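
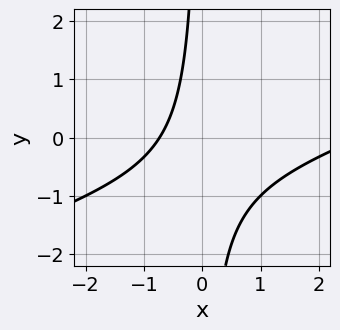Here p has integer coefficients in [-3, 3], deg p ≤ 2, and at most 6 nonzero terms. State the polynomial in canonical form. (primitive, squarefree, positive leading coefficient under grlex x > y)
1. The degree is 2 — no degree-1 curve has this shape.
2. Checking where it meets the axes: no y-intercept at any integer in the box.
3. Together with the visible shape, these determine p as stated.

x^2 - 3*x*y - 2*x - 2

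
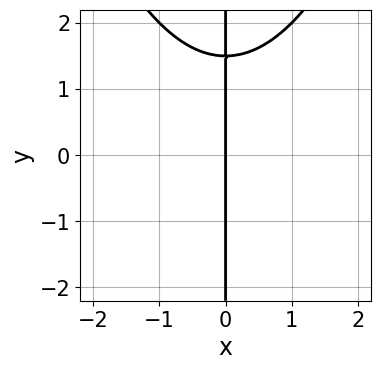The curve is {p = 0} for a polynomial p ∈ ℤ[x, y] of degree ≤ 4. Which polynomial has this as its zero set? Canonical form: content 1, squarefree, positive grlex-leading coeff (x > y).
x^3 - 2*x*y + 3*x

1. deg p = 3. No degree-2 curve has this shape.
2. From the visible intercepts: every point of the y-axis in the box is on the curve; it meets the x-axis at x = 0 (among the integer gridlines).
3. Solving for integer coefficients yields p as stated.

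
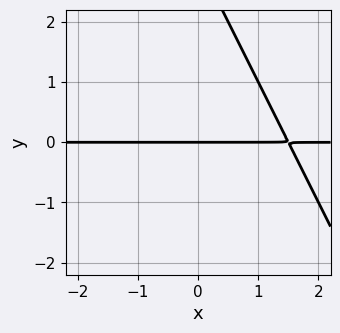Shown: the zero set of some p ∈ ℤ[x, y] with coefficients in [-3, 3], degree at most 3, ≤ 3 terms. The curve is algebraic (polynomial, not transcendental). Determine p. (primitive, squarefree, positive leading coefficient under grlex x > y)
First, degree: a generic line meets the curve in up to 2 points, so deg p = 2.
Then, observable constraints: the visible x-axis segment lies entirely on the curve; it crosses the y-axis at the gridline y = 0.
Finally, fitting integer coefficients to these (and the overall shape) gives p.

2*x*y + y^2 - 3*y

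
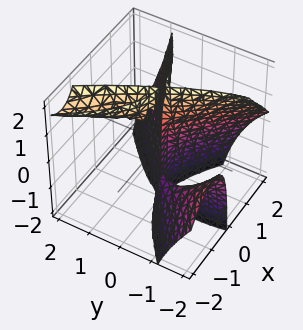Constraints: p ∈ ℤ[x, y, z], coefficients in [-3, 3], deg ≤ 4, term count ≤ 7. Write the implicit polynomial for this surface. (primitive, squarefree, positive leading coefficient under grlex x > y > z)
There are 3 components. They look like related sheets of one shape, so recover p as a whole.
The degree is 3 — no degree-2 surface has this shape.
From the visible intercepts: one x-axis crossing is at x = 0; it crosses the y-axis at the gridline y = 0.
Fitting integer coefficients to these (and the overall shape) gives p. Check: (0, 0, -2) on the z-axis lies on the surface, and p(0, 0, -2) = 0. ✓

2*x^3 - 2*x*y^2 - 3*x*y*z - y^3 - 3*y^2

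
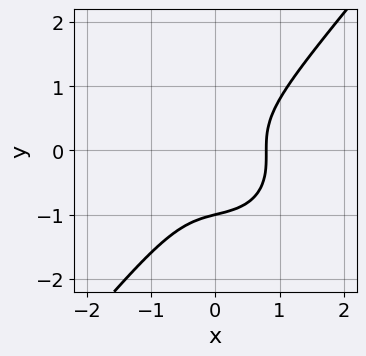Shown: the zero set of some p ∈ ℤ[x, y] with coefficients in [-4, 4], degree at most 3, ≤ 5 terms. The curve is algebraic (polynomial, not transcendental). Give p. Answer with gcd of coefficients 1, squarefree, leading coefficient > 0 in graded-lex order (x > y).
2*x^3 + x*y^2 - 2*y^3 - y^2 - 1

First, deg p = 3.
Then, observable constraints: it meets the y-axis at y = -1 (among the integer gridlines).
Finally, these observations pin down the coefficients.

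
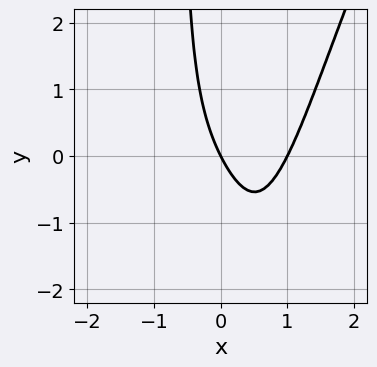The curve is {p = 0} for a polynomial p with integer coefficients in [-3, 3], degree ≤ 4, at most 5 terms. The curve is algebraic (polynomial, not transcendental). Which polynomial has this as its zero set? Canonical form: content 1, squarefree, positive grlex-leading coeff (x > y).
1. The degree is 4 — no degree-3 curve has this shape.
2. Reading off the gridlines: one y-axis crossing is at y = 0; the x-axis gridline crossings are at x ∈ {0, 1}.
3. Matching integer coefficients to the picture gives p.

2*x^4 - x^3*y - x*y - 2*x - y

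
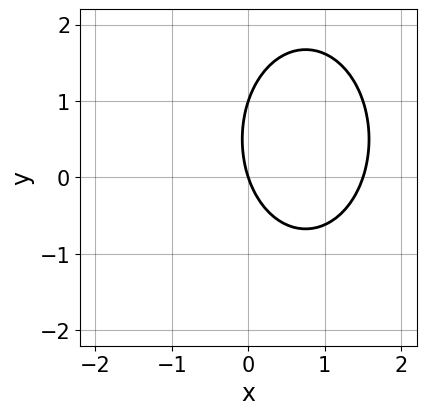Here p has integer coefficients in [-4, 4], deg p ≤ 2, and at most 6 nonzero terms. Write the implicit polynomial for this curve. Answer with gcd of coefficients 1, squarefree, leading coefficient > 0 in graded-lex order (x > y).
First, degree: no degree-1 curve has this shape, so deg p = 2.
Next, checking where it meets the axes: among the integer gridlines, it crosses the y-axis at y ∈ {0, 1}; it crosses the x-axis at the gridline x = 0.
Finally, assembling these constraints gives the stated polynomial.

2*x^2 + y^2 - 3*x - y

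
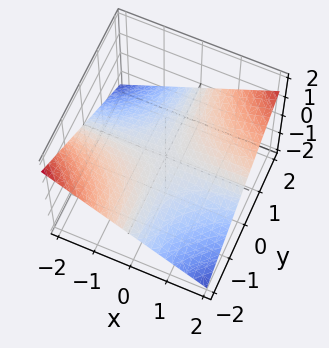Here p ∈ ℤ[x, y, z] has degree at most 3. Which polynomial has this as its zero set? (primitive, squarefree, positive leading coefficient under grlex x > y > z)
x*y - 3*z

1. deg p = 2. A hyperbolic paraboloid; a quadric.
2. Against the integer gridlines: the visible x-axis segment lies entirely on the surface; every point of the y-axis in the box is on the surface.
3. Putting this together gives p.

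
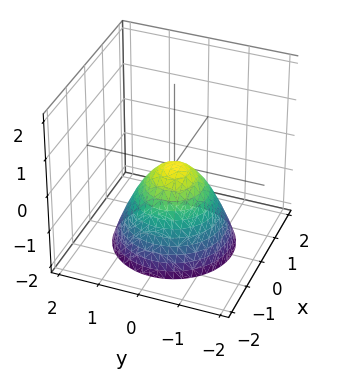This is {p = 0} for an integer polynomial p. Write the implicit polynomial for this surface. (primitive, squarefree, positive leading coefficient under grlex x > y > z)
x^2 + y^2 + z

First, deg p = 2.
Next, symmetries: the z-axis is an axis of rotation, so x and y enter only as x² + y².
Next, against the integer gridlines: one z-axis crossing is at z = 0; it meets the y-axis at y = 0 (among the integer gridlines).
Finally, matching integer coefficients to the picture gives p.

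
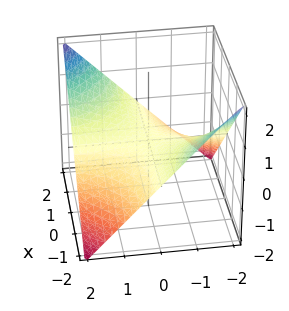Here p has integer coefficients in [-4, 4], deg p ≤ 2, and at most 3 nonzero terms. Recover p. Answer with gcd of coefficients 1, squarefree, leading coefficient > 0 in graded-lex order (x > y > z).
x*y - 2*z

deg p = 2. The shape is more complex than any degree-1 surface.
From the axis intercepts and sections: every point of the x-axis in the box is on the surface; every point of the y-axis in the box is on the surface; it meets the z-axis at z = 0 (among the integer gridlines).
Assembling these constraints gives the stated polynomial.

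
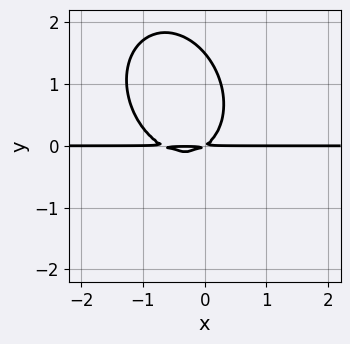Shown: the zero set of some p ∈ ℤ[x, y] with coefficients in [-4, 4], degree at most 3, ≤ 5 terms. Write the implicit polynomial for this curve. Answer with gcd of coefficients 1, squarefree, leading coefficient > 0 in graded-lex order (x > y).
(a) deg p = 3. No degree-2 curve has this shape.
(b) Observable constraints: the visible x-axis segment lies entirely on the curve.
(c) These observations pin down the coefficients.

3*x^2*y + x*y^2 + 2*y^3 + 2*x*y - 3*y^2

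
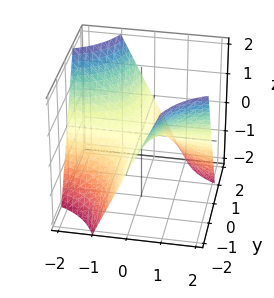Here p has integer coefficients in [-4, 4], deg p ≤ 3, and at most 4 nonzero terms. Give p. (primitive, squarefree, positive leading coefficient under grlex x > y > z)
x*y + z

1. The degree is 2 — a saddle surface; a quadric.
2. Observable constraints: every point of the y-axis in the box is on the surface; the visible x-axis segment lies entirely on the surface; one z-axis crossing is at z = 0.
3. Fitting integer coefficients to these (and the overall shape) gives p.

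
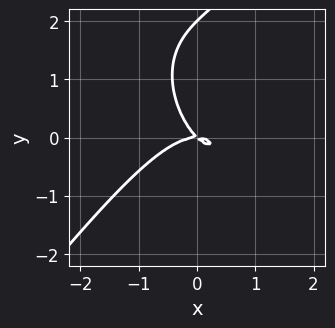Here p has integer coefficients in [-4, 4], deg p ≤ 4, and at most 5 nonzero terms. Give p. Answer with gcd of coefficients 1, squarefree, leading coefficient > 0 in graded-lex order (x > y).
2*x^3 - y^3 + 2*x*y + 2*y^2

The degree is 3 — the shape is more complex than any degree-2 curve.
Observable constraints: among the integer gridlines, it crosses the y-axis at y ∈ {0, 2}; it meets the x-axis at x = 0 (among the integer gridlines).
Solving for integer coefficients yields p as stated.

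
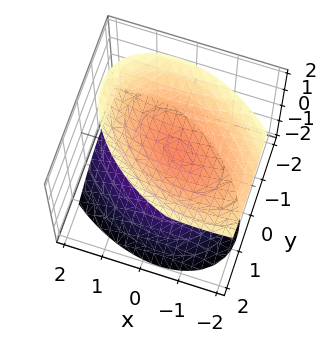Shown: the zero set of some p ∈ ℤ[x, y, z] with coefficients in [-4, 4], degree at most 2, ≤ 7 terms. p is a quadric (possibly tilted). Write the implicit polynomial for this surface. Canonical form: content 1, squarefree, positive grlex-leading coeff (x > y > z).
First, there are 2 components.
Next, degree: the shape is more complex than any degree-1 surface, so deg p = 2.
Then, against the integer gridlines: no x-intercept at any integer in the box; no y-intercept at any integer in the box; among the integer gridlines, it crosses the z-axis at z ∈ {-1, 1}.
Finally, these observations pin down the coefficients.

2*x^2 + 2*x*y + x*z + 3*y^2 - 3*z^2 + 3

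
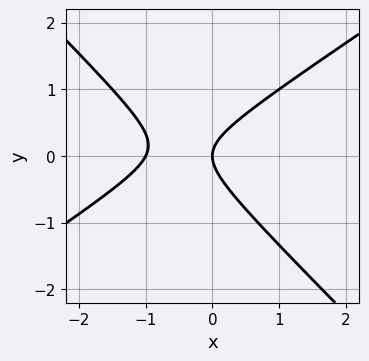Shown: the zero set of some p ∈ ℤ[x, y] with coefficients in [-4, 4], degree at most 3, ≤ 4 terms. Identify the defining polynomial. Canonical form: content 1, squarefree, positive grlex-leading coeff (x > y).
First, the degree is 2 — a generic line meets the curve in up to 2 points.
Then, reading off the gridlines: it meets the y-axis at y = 0 (among the integer gridlines); among the integer gridlines, it crosses the x-axis at x ∈ {-1, 0}.
Finally, assembling these constraints gives the stated polynomial.

2*x^2 - x*y - 3*y^2 + 2*x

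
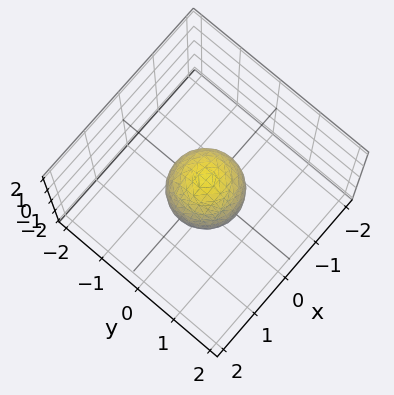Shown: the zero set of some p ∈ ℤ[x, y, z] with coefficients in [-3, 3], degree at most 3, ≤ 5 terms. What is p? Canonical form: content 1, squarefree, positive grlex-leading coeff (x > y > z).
3*x^2 + 3*y^2 + 2*z^2 - 2

Degree: bounded and convex; a quadric, so deg p = 2.
Symmetries: the z ↦ −z reflection is a symmetry, so z appears only in even powers; every cross-section ⟂ z is a circle, so x, y appear only via x² + y².
Observable constraints: among the integer gridlines, it crosses the z-axis at z ∈ {-1, 1}; a circular section at z = 0 has radius between 0 and 1.
The integer polynomial consistent with all of this is the stated p.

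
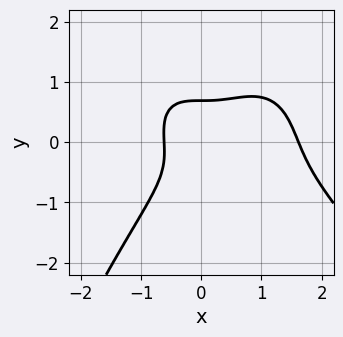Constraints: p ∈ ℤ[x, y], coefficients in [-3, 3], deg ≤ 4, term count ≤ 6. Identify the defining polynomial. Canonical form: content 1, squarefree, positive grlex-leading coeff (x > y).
Degree: no degree-3 curve has this shape, so deg p = 4.
Solving for integer coefficients yields p as stated.

2*x^4 + x^3*y - 3*x^3 + 3*y^3 - 1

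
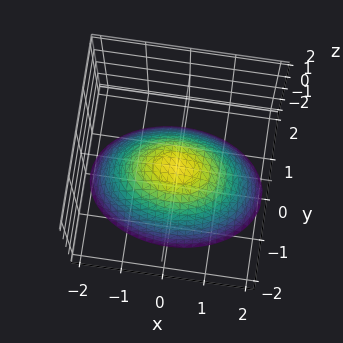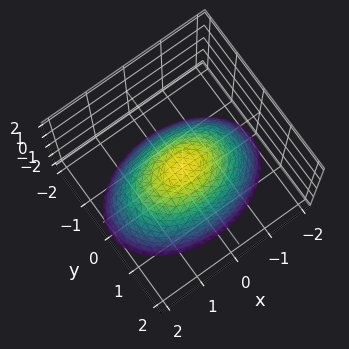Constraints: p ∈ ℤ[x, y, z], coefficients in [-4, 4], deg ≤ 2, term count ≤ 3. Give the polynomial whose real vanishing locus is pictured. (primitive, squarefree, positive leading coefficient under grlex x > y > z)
x^2 + 2*y^2 + 2*z

1. Degree: a single bowl opening along one axis; a quadric, so deg p = 2.
2. Symmetries: the x ↦ −x reflection is a symmetry, so x appears only in even powers; mirror symmetry y ↦ −y ⇒ only even powers of y.
3. Against the integer gridlines: one z-axis crossing is at z = 0; it meets the x-axis at x = 0 (among the integer gridlines); it meets the y-axis at y = 0 (among the integer gridlines).
4. Solving for integer coefficients yields p as stated.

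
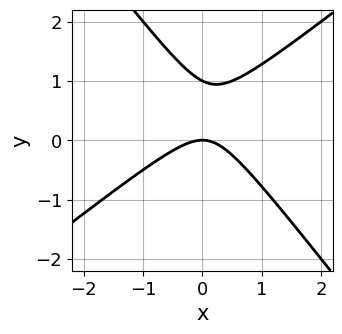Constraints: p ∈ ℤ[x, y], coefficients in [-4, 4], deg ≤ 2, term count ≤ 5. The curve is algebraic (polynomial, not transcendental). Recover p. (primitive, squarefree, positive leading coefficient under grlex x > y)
2*x^2 - x*y - 2*y^2 + 2*y

First, the degree is 2 — a generic line meets the curve in up to 2 points.
Then, observable constraints: it meets the x-axis at x = 0 (among the integer gridlines); among the integer gridlines, it crosses the y-axis at y ∈ {0, 1}.
Finally, matching integer coefficients to the picture gives p.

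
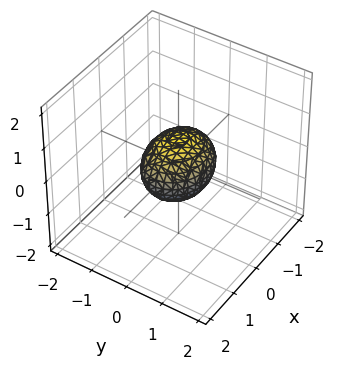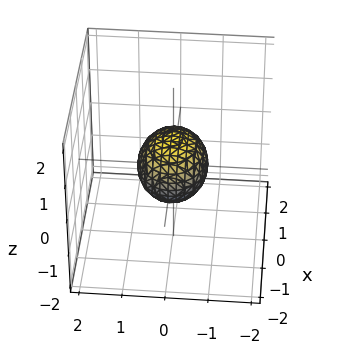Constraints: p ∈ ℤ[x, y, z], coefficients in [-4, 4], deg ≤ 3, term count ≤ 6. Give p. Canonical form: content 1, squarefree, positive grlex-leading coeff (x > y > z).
2*x^2 + 3*y^2 + 3*z^2 - 2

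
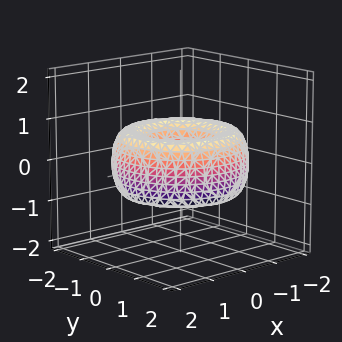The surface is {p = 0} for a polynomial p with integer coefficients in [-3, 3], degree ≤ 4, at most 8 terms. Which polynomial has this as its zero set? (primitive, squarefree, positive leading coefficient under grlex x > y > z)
deg p = 4.
Symmetries: every cross-section ⟂ z is a circle, so x, y appear only via x² + y².
Checking where it meets the axes: no z-intercept at any integer in the box; a circular section at z = 0 has radius between 0 and 1.
Fitting integer coefficients to these (and the overall shape) gives p.

x^4 + 2*x^2*y^2 + y^4 - 3*x^2 - 3*y^2 + 2*z^2 + 1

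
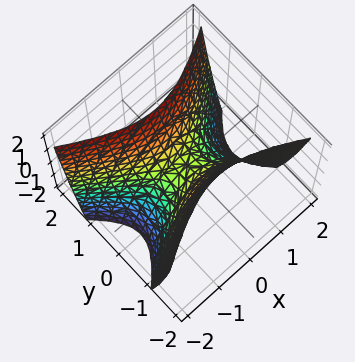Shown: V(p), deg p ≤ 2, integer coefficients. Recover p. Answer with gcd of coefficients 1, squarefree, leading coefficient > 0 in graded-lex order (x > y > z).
x^2 - 2*y^2 + z

1. Degree: a saddle surface; a quadric, so deg p = 2.
2. Symmetries: mirror symmetry y ↦ −y ⇒ only even powers of y; the x ↦ −x reflection is a symmetry, so x appears only in even powers.
3. Observable constraints: it crosses the z-axis at the gridline z = 0; it crosses the x-axis at the gridline x = 0.
4. Putting this together gives p.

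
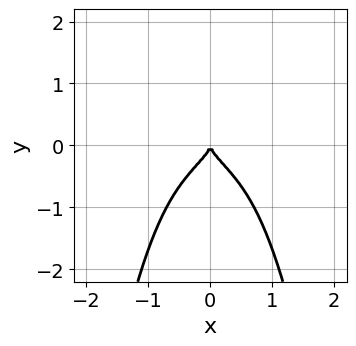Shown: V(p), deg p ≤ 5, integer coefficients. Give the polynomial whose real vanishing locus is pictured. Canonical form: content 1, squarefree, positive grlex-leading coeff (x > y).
3*x^2*y^2 + 2*y^3 + x^2

(a) The degree is 4 — the shape is more complex than any degree-3 curve.
(b) Symmetries: it's symmetric under x → −x, forcing even powers of x.
(c) From the visible intercepts: it crosses the y-axis at the gridline y = 0; it meets the x-axis at x = 0 (among the integer gridlines).
(d) The integer polynomial consistent with all of this is the stated p.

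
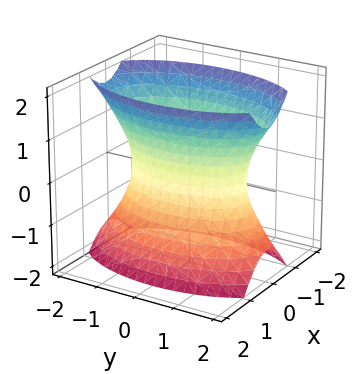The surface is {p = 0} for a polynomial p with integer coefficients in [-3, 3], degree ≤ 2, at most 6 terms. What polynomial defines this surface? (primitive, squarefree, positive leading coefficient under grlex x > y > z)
3*x^2 + y^2 - z^2 - 2

(a) The degree is 2 — an hourglass — one-sheet hyperboloid; a quadric.
(b) Symmetries: it's symmetric under x → −x, forcing even powers of x; the y ↦ −y reflection is a symmetry, so y appears only in even powers; the z ↦ −z reflection is a symmetry, so z appears only in even powers.
(c) Against the integer gridlines: it misses every integer gridline on the z-axis.
(d) These observations pin down the coefficients.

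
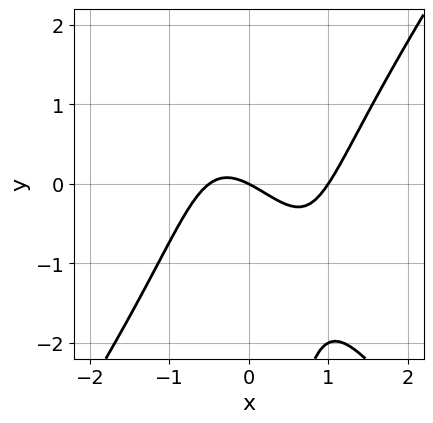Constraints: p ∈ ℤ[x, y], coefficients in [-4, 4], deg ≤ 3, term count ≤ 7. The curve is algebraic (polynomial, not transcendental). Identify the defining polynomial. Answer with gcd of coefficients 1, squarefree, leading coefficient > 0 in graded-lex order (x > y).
2*x^3 - x*y^2 - x^2 - x - 2*y

(a) The degree is 3 — no degree-2 curve has this shape.
(b) Checking where it meets the axes: among the integer gridlines, it crosses the x-axis at x ∈ {0, 1}; one y-axis crossing is at y = 0.
(c) Together with the visible shape, these determine p as stated.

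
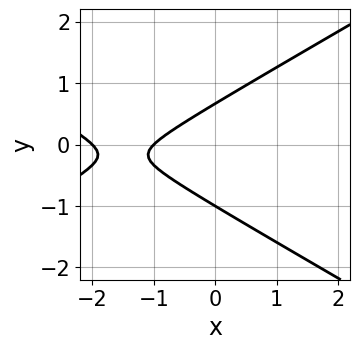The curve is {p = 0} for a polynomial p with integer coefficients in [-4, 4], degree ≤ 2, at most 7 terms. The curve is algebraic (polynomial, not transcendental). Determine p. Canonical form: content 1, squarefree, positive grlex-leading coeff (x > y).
x^2 - 3*y^2 + 3*x - y + 2

1. deg p = 2. No degree-1 curve has this shape.
2. From the visible intercepts: the x-axis gridline crossings are at x ∈ {-2, -1}; it meets the y-axis at y = -1 (among the integer gridlines).
3. These observations pin down the coefficients.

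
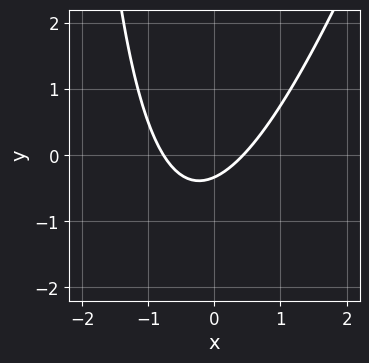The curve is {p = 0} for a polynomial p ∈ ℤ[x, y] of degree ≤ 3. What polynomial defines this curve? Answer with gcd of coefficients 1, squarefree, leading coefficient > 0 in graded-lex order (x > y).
3*x^2 - x*y + x - 3*y - 1

1. The degree is 2 — no degree-1 curve has this shape.
2. Putting this together gives p.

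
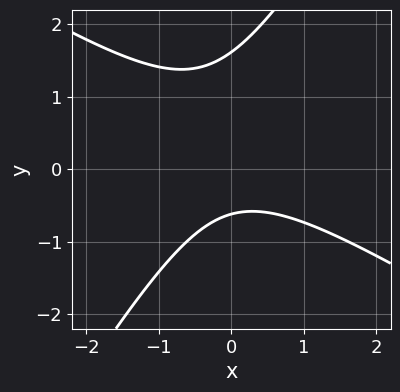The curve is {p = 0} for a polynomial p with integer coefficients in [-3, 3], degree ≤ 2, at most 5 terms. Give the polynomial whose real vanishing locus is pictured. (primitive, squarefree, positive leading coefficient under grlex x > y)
deg p = 2. A generic line meets the curve in up to 2 points.
Checking where it meets the axes: the curve avoids every integer x-axis point in the box.
These observations pin down the coefficients.

x^2 + x*y - y^2 + y + 1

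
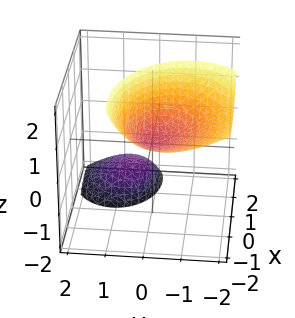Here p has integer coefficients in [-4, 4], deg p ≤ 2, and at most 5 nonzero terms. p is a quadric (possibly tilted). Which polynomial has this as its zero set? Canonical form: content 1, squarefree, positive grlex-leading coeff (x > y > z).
2*x^2 + 3*x*z + 3*y^2 + 3*y*z - 2*z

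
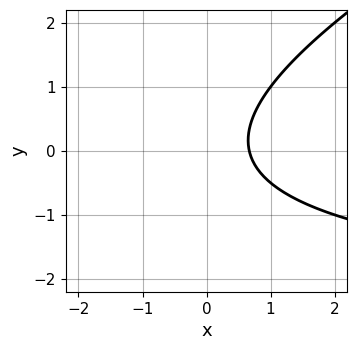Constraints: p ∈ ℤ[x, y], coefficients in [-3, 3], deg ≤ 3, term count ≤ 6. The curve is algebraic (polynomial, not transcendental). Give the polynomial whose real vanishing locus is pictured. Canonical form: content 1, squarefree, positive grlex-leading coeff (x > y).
x*y - 2*y^2 + 3*x - 2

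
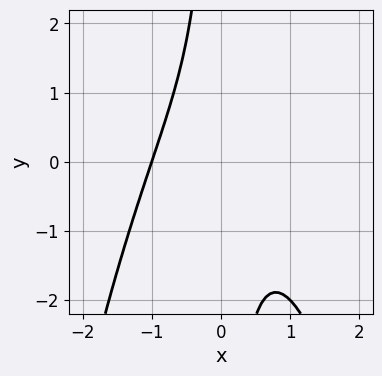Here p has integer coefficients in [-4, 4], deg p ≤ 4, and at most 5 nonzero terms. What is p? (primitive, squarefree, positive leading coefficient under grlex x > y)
x^3 + x*y + 1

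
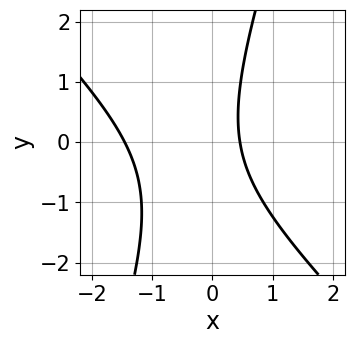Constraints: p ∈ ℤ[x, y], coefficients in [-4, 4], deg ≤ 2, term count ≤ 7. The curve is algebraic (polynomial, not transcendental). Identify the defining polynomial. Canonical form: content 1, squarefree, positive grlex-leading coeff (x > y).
First, the degree is 2 — the shape is more complex than any degree-1 curve.
Next, against the integer gridlines: it misses every integer gridline on the y-axis.
Finally, putting this together gives p.

3*x^2 + 2*x*y - y^2 + 3*x - 2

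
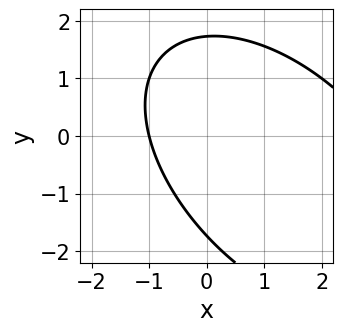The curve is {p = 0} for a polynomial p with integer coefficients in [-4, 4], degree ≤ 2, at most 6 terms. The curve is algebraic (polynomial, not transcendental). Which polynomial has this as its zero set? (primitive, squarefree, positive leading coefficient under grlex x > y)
(a) Degree: the shape is more complex than any degree-1 curve, so deg p = 2.
(b) Checking where it meets the axes: it meets the x-axis at x = -1 (among the integer gridlines).
(c) Putting this together gives p.

x^2 + x*y + y^2 - 2*x - 3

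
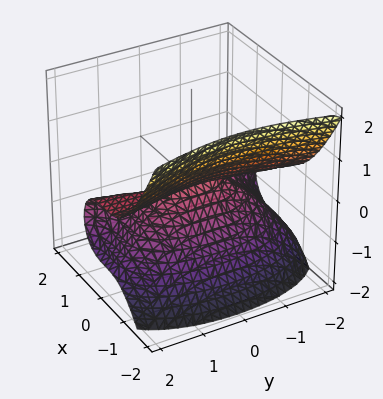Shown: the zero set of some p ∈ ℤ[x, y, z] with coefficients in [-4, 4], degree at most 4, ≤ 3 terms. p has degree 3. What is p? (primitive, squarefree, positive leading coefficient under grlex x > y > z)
(a) deg p = 3. The shape is more complex than any degree-2 surface.
(b) Observable constraints: every point of the y-axis in the box is on the surface; it meets the z-axis at z = 0 (among the integer gridlines); it crosses the x-axis at the gridline x = 0.
(c) Assembling these constraints gives the stated polynomial.

2*x^3 + y^2*z + 3*z^2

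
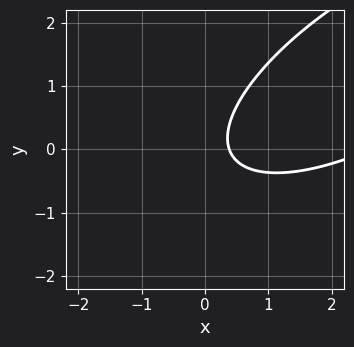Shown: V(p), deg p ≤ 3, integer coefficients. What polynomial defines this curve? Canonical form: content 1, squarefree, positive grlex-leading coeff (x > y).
x^2 - 2*x*y + 2*y^2 - 3*x + 1

1. Degree: the shape is more complex than any degree-1 curve, so deg p = 2.
2. Observable constraints: the curve avoids every integer y-axis point in the box.
3. Assembling these constraints gives the stated polynomial.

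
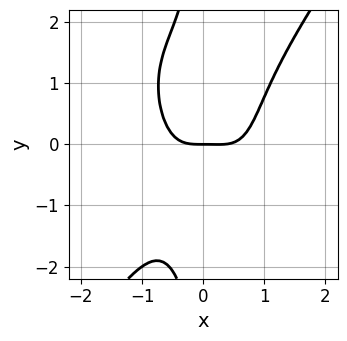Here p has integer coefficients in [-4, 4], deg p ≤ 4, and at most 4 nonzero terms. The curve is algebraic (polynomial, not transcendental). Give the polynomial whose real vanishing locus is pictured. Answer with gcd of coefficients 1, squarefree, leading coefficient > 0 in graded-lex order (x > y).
3*x^4 - x*y^3 - x^3 - 2*y

Degree: no degree-3 curve has this shape, so deg p = 4.
Reading off the gridlines: one y-axis crossing is at y = 0; it meets the x-axis at x = 0 (among the integer gridlines).
The integer polynomial consistent with all of this is the stated p.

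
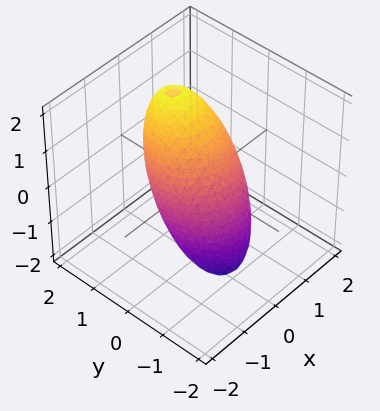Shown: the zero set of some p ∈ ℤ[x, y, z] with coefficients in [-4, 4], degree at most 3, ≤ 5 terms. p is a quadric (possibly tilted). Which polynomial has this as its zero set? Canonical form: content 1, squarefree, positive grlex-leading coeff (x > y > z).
1. Degree: no degree-1 surface has this shape, so deg p = 2.
2. Against the integer gridlines: the y-axis gridline crossings are at y ∈ {-1, 1}; the x-axis gridline crossings are at x ∈ {-1, 1}.
3. Putting this together gives p.

3*x^2 + 3*y^2 - 2*y*z + z^2 - 3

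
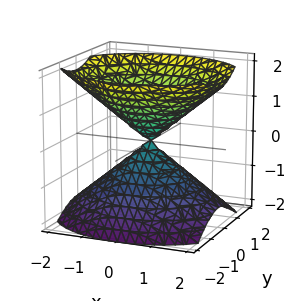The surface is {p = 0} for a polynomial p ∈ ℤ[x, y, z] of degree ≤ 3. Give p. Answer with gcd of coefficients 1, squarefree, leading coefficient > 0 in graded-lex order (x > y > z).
2*x^2 + 3*y^2 - 3*z^2

The picture has 2 separate pieces.
Degree: a double cone through the origin; a quadric, so deg p = 2.
Symmetries: mirror symmetry x ↦ −x ⇒ only even powers of x; the z ↦ −z reflection is a symmetry, so z appears only in even powers; it's symmetric under y → −y, forcing even powers of y.
Checking where it meets the axes: it meets the y-axis at y = 0 (among the integer gridlines); it crosses the z-axis at the gridline z = 0; one x-axis crossing is at x = 0.
Together with the visible shape, these determine p as stated.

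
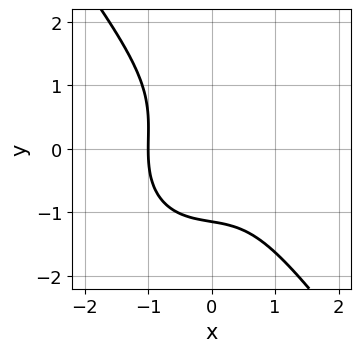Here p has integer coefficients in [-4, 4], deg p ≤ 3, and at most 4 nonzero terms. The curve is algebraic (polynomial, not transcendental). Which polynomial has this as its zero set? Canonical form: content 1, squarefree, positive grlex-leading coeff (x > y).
3*x^3 + x*y^2 + 2*y^3 + 3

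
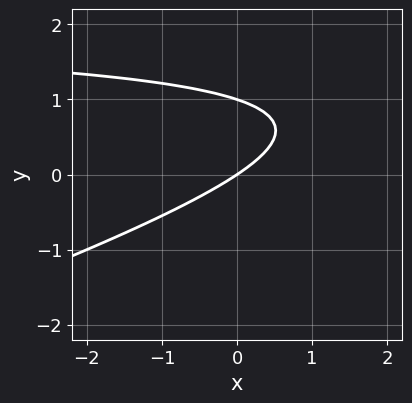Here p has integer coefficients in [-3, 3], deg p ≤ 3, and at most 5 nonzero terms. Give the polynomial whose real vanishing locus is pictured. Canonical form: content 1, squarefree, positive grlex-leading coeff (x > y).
x*y - 3*y^2 - 2*x + 3*y

First, the degree is 2 — no degree-1 curve has this shape.
Then, from the visible intercepts: the y-axis gridline crossings are at y ∈ {0, 1}; one x-axis crossing is at x = 0.
Finally, the integer polynomial consistent with all of this is the stated p.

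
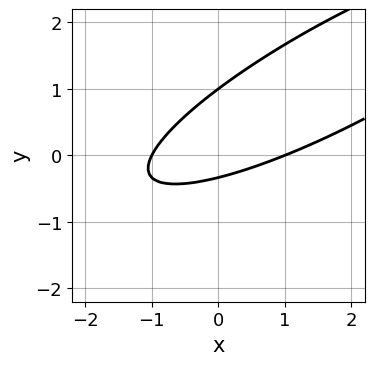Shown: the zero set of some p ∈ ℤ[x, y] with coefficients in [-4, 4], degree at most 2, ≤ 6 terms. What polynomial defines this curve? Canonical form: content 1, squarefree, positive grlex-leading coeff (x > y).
deg p = 2. No degree-1 curve has this shape.
From the axis intercepts and sections: it crosses the y-axis at the gridline y = 1; the x-axis gridline crossings are at x ∈ {-1, 1}.
Solving for integer coefficients yields p as stated.

x^2 - 3*x*y + 3*y^2 - 2*y - 1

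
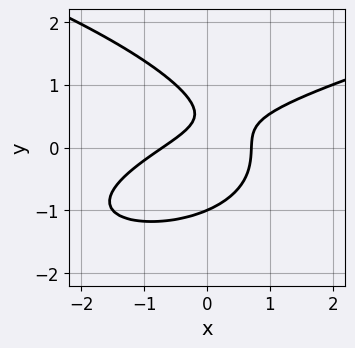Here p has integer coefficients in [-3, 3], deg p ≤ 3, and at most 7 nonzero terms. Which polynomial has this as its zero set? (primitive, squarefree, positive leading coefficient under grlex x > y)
First, the degree is 3 — a generic line meets the curve in up to 3 points.
Next, reading off the gridlines: it meets the y-axis at y = -1 (among the integer gridlines).
Finally, putting this together gives p.

3*y^3 - 2*x^2 + 3*x*y - 2*y + 1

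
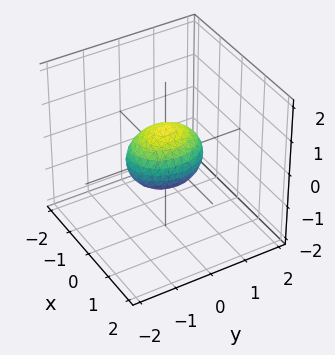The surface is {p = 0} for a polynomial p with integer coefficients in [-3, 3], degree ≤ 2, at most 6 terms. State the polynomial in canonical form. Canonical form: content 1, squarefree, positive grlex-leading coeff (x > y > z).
3*x^2 + 2*y^2 + 3*z^2 - 2

(a) deg p = 2. A closed, bounded, convex surface; a quadric.
(b) Symmetries: it's symmetric under x → −x, forcing even powers of x; it's symmetric under y → −y, forcing even powers of y; mirror symmetry z ↦ −z ⇒ only even powers of z.
(c) From the visible intercepts: among the integer gridlines, it crosses the y-axis at y ∈ {-1, 1}.
(d) Matching integer coefficients to the picture gives p.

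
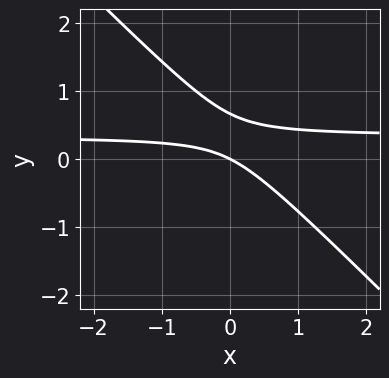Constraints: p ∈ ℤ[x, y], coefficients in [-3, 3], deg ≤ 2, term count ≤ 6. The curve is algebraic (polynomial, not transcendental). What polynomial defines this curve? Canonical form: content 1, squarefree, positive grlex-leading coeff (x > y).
1. deg p = 2. The shape is more complex than any degree-1 curve.
2. Against the integer gridlines: one y-axis crossing is at y = 0; one x-axis crossing is at x = 0.
3. Putting this together gives p.

3*x*y + 3*y^2 - x - 2*y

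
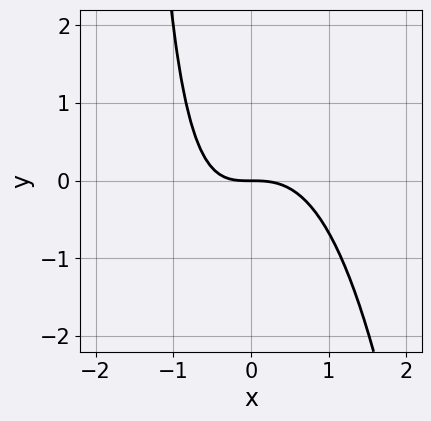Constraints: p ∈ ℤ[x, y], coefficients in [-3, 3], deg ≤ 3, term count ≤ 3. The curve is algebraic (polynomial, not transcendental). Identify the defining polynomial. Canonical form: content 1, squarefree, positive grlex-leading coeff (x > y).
2*x^3 + x*y + 2*y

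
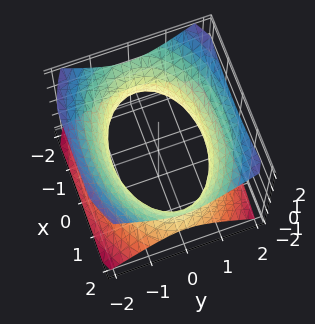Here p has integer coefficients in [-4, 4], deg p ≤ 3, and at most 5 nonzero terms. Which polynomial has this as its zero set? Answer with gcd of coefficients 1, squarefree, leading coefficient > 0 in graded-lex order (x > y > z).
Degree: an hourglass — one-sheet hyperboloid; a quadric, so deg p = 2.
Symmetries: the z ↦ −z reflection is a symmetry, so z appears only in even powers; the x ↦ −x reflection is a symmetry, so x appears only in even powers; it's symmetric under y → −y, forcing even powers of y.
Against the integer gridlines: the surface avoids every integer z-axis point in the box.
These observations pin down the coefficients.

x^2 + 2*y^2 - 2*z^2 - 3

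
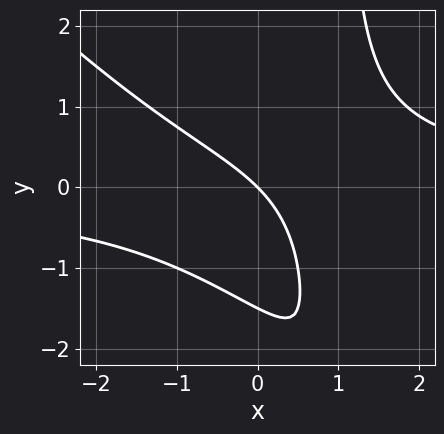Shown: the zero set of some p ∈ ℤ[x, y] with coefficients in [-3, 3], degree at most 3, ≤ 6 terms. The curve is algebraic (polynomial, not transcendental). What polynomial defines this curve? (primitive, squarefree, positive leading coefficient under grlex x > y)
(a) deg p = 3. A generic line meets the curve in up to 3 points.
(b) From the axis intercepts and sections: one y-axis crossing is at y = 0; one x-axis crossing is at x = 0.
(c) Putting this together gives p.

2*x^2*y + 2*x*y^2 - 2*y^2 - 3*x - 3*y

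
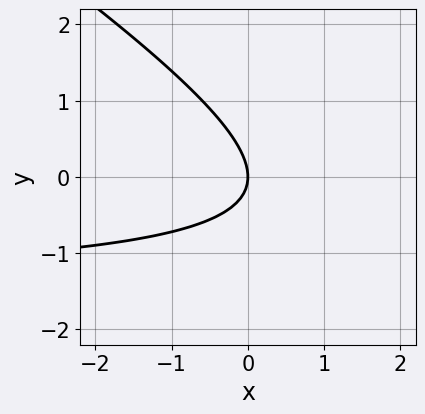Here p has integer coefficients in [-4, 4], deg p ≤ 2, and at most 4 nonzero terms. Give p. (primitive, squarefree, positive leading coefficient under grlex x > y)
2*x*y + 3*y^2 + 3*x

Degree: no degree-1 curve has this shape, so deg p = 2.
Observable constraints: it crosses the y-axis at the gridline y = 0; one x-axis crossing is at x = 0.
Assembling these constraints gives the stated polynomial.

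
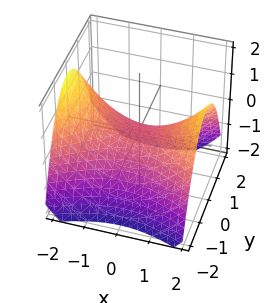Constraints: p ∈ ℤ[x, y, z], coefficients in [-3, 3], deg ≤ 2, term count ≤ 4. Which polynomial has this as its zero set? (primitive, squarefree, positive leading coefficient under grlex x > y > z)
x^2 - 2*y^2 - 3*z

deg p = 2.
Symmetries: it's symmetric under x → −x, forcing even powers of x; it's symmetric under y → −y, forcing even powers of y.
From the axis intercepts and sections: one x-axis crossing is at x = 0; it meets the y-axis at y = 0 (among the integer gridlines); it crosses the z-axis at the gridline z = 0.
Putting this together gives p.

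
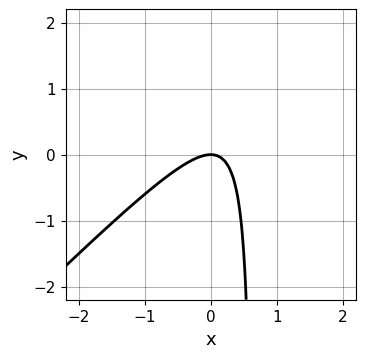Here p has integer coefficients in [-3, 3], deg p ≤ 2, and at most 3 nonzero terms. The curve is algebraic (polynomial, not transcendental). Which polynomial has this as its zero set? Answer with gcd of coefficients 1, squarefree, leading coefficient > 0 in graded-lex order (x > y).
3*x^2 - 3*x*y + 2*y

(a) deg p = 2. The shape is more complex than any degree-1 curve.
(b) Observable constraints: it crosses the x-axis at the gridline x = 0; it crosses the y-axis at the gridline y = 0.
(c) These observations pin down the coefficients.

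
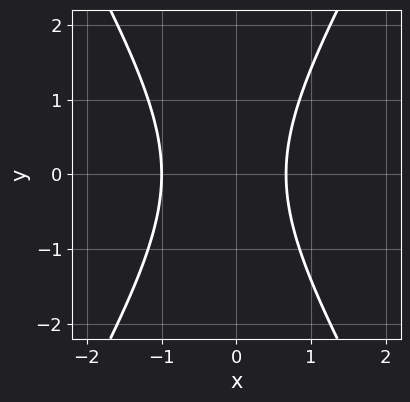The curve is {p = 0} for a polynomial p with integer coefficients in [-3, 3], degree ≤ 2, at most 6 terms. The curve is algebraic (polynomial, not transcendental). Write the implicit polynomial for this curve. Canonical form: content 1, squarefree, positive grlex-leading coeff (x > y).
(a) deg p = 2.
(b) Symmetries: mirror symmetry y ↦ −y ⇒ only even powers of y.
(c) Checking where it meets the axes: one x-axis crossing is at x = -1; it misses every integer gridline on the y-axis.
(d) These observations pin down the coefficients.

3*x^2 - y^2 + x - 2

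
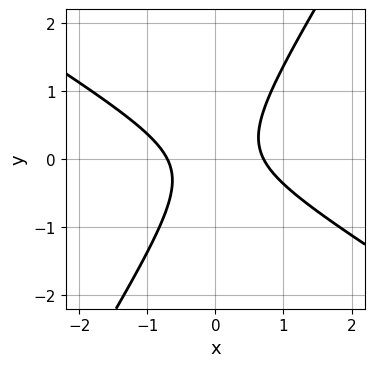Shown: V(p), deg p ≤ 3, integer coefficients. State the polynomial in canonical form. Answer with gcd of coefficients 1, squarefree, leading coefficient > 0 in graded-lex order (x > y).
1. Degree: a generic line meets the curve in up to 2 points, so deg p = 2.
2. Checking where it meets the axes: it misses every integer gridline on the y-axis.
3. Solving for integer coefficients yields p as stated.

2*x^2 + 2*x*y - 2*y^2 - 1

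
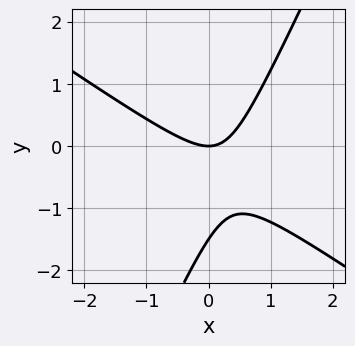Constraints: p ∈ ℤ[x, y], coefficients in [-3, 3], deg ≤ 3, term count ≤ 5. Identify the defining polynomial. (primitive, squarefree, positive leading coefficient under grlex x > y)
(a) Degree: a generic line meets the curve in up to 2 points, so deg p = 2.
(b) Checking where it meets the axes: it crosses the x-axis at the gridline x = 0; one y-axis crossing is at y = 0.
(c) These observations pin down the coefficients.

3*x^2 + 3*x*y - 2*y^2 - 3*y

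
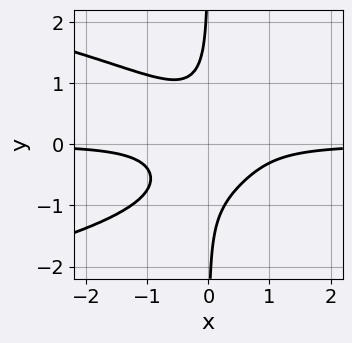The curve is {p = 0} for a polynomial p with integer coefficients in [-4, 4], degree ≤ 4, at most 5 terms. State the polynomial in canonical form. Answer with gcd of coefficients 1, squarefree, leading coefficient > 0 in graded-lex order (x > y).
3*x*y^3 + 3*x^2*y + 1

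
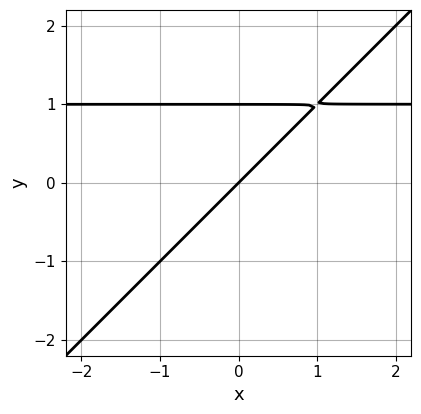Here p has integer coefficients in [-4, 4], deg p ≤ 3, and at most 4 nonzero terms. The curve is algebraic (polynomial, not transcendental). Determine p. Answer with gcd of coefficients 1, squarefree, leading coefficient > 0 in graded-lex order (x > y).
First, the degree is 2 — no degree-1 curve has this shape.
Next, from the visible intercepts: it crosses the x-axis at the gridline x = 0; among the integer gridlines, it crosses the y-axis at y ∈ {0, 1}.
Finally, fitting integer coefficients to these (and the overall shape) gives p.

x*y - y^2 - x + y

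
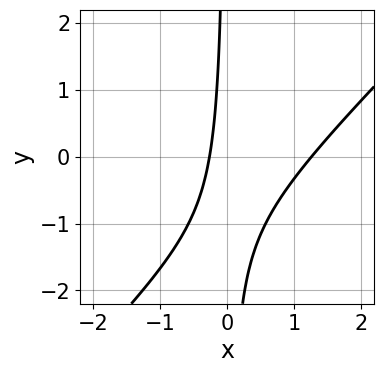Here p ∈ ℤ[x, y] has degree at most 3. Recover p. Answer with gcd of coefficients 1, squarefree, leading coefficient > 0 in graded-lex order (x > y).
3*x^2 - 3*x*y - 3*x - 1

First, deg p = 2.
Next, from the visible intercepts: the curve avoids every integer y-axis point in the box.
Finally, these observations pin down the coefficients.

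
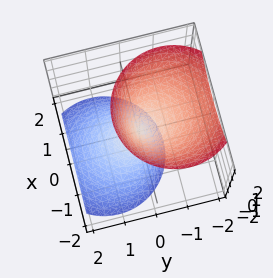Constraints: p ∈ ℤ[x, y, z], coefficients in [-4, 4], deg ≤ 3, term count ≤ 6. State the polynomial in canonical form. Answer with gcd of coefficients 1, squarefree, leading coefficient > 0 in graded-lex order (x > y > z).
2*x^2 + 2*y^2 + 2*y*z - z^2

First, the picture has 2 separate pieces. They look like related sheets of one shape, so recover p as a whole.
Next, degree: the shape is more complex than any degree-1 surface, so deg p = 2.
Then, reading off the gridlines: it meets the y-axis at y = 0 (among the integer gridlines); one z-axis crossing is at z = 0; it meets the x-axis at x = 0 (among the integer gridlines).
Finally, matching integer coefficients to the picture gives p.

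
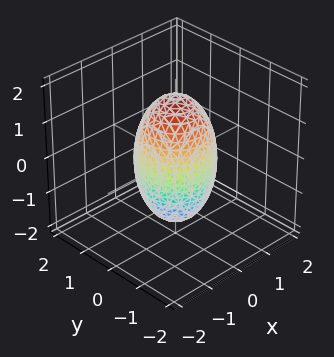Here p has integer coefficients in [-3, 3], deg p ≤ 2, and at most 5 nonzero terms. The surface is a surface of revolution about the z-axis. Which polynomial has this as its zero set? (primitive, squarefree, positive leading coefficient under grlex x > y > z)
1. The degree is 2 — a generic line meets the surface in up to 2 points.
2. Symmetries: the z-axis is an axis of rotation, so x and y enter only as x² + y².
3. From the visible intercepts: the y-axis gridline crossings are at y ∈ {-1, 1}; a circular section at z = -1 has radius between 0 and 1; among the integer gridlines, it crosses the x-axis at x ∈ {-1, 1}.
4. Assembling these constraints gives the stated polynomial.

3*x^2 + 3*y^2 + z^2 - 3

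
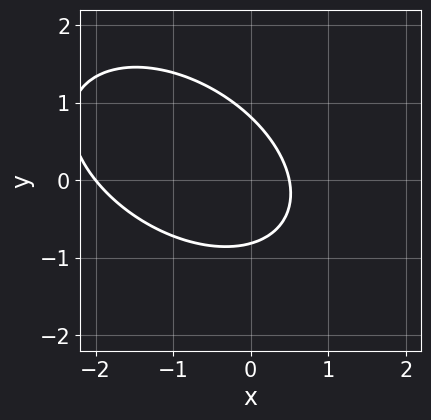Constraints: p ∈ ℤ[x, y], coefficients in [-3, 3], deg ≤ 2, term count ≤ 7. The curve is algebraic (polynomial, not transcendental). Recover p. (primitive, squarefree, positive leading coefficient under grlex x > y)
First, deg p = 2.
Then, from the axis intercepts and sections: it crosses the x-axis at the gridline x = -2.
Finally, matching integer coefficients to the picture gives p.

2*x^2 + 2*x*y + 3*y^2 + 3*x - 2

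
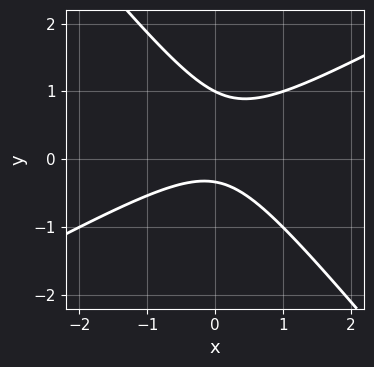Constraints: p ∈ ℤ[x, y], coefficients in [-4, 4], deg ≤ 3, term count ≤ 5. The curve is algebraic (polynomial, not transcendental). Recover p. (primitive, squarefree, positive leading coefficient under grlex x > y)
Degree: a generic line meets the curve in up to 2 points, so deg p = 2.
Checking where it meets the axes: one y-axis crossing is at y = 1; no x-intercept at any integer in the box.
Fitting integer coefficients to these (and the overall shape) gives p.

2*x^2 - 2*x*y - 3*y^2 + 2*y + 1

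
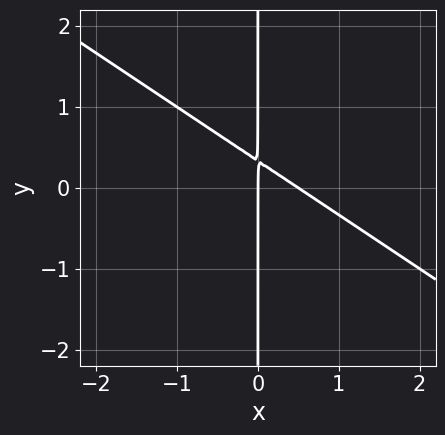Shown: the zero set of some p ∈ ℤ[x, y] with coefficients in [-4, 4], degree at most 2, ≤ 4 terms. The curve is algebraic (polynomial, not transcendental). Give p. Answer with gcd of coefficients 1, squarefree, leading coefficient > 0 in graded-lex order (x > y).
2*x^2 + 3*x*y - x

(a) deg p = 2. A generic line meets the curve in up to 2 points.
(b) From the visible intercepts: it crosses the x-axis at the gridline x = 0; every point of the y-axis in the box is on the curve.
(c) Fitting integer coefficients to these (and the overall shape) gives p.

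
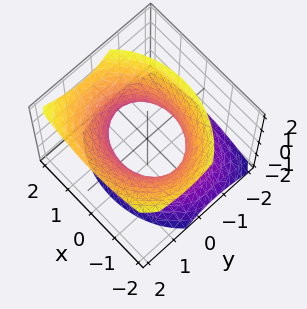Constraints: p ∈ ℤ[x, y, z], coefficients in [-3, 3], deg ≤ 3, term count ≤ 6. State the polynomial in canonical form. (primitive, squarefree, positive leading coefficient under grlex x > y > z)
(a) Degree: the shape is more complex than any degree-1 surface, so deg p = 2.
(b) Checking where it meets the axes: no z-intercept at any integer in the box; the y-axis gridline crossings are at y ∈ {-1, 1}.
(c) The integer polynomial consistent with all of this is the stated p.

2*x^2 + 3*y^2 - 2*y*z - 2*z^2 - 3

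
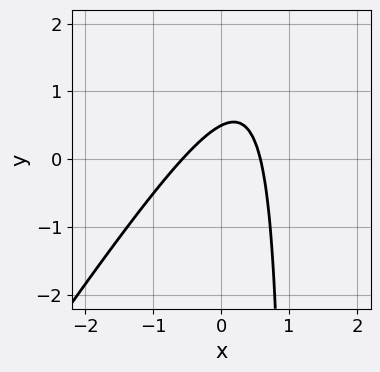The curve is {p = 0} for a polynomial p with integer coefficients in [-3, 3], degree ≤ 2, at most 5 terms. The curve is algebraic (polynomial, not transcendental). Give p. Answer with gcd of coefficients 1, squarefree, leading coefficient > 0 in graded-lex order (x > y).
3*x^2 - 2*x*y + 2*y - 1

1. The degree is 2 — a generic line meets the curve in up to 2 points.
2. Matching integer coefficients to the picture gives p.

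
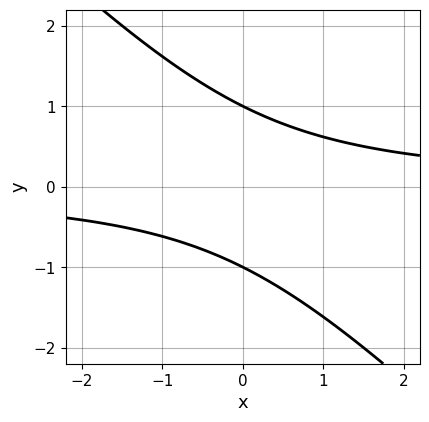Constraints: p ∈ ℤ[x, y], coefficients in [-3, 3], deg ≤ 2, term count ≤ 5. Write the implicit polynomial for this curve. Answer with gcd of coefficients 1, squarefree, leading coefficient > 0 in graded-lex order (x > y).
First, degree: a generic line meets the curve in up to 2 points, so deg p = 2.
Next, from the visible intercepts: it misses every integer gridline on the x-axis; the y-axis gridline crossings are at y ∈ {-1, 1}.
Finally, solving for integer coefficients yields p as stated.

x*y + y^2 - 1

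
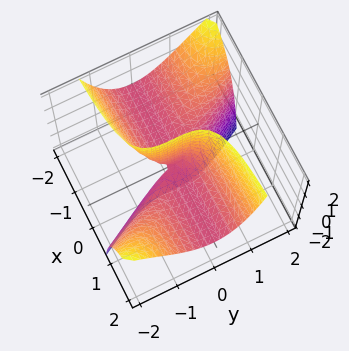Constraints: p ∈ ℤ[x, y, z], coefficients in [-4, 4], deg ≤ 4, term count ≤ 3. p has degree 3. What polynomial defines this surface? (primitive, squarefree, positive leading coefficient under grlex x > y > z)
1. deg p = 3. The shape is more complex than any degree-2 surface.
2. From the axis intercepts and sections: every point of the x-axis in the box is on the surface; the visible z-axis segment lies entirely on the surface.
3. Matching integer coefficients to the picture gives p.

2*x*y^2 + y^3 - 2*x*z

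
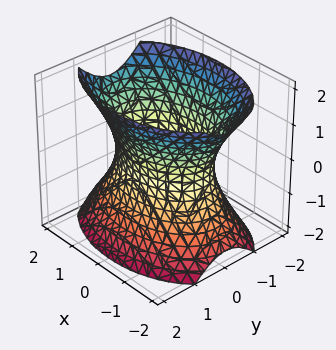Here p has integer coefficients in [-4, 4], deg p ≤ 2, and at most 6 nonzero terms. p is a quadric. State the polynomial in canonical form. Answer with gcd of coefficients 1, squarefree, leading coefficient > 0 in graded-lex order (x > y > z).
First, deg p = 2.
Then, symmetries: mirror symmetry x ↦ −x ⇒ only even powers of x; the y ↦ −y reflection is a symmetry, so y appears only in even powers; mirror symmetry z ↦ −z ⇒ only even powers of z.
Next, observable constraints: the y-axis gridline crossings are at y ∈ {-1, 1}; the surface avoids every integer z-axis point in the box.
Finally, together with the visible shape, these determine p as stated.

x^2 + 2*y^2 - z^2 - 2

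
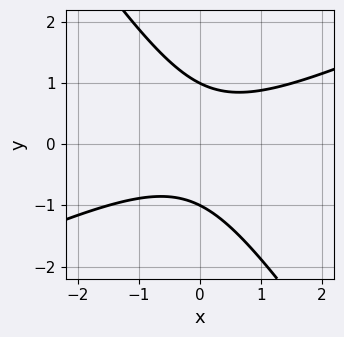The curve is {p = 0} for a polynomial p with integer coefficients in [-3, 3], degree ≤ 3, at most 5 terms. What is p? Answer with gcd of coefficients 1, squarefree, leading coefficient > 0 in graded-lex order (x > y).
First, degree: the shape is more complex than any degree-1 curve, so deg p = 2.
Then, from the axis intercepts and sections: the y-axis gridline crossings are at y ∈ {-1, 1}; the curve avoids every integer x-axis point in the box.
Finally, putting this together gives p.

2*x^2 - 3*x*y - 3*y^2 + 3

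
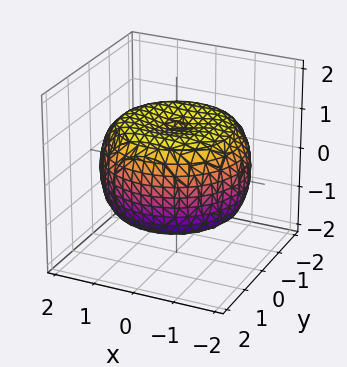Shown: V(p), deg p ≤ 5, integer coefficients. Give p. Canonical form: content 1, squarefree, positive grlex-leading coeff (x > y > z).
x^4 + 2*x^2*y^2 + y^4 - 2*x^2 - 2*y^2 + 3*z^2 - 3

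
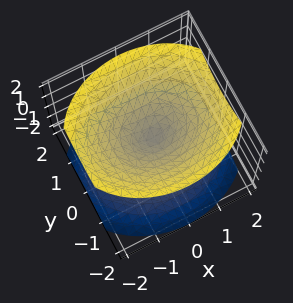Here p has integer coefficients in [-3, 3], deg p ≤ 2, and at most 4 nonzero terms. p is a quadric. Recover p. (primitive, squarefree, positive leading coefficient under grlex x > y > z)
(a) The picture has 2 separate pieces. Treating them together as one polynomial.
(b) deg p = 2. A double cone through the origin; a quadric.
(c) Symmetries: the z ↦ −z reflection is a symmetry, so z appears only in even powers; it's symmetric under y → −y, forcing even powers of y; mirror symmetry x ↦ −x ⇒ only even powers of x.
(d) Against the integer gridlines: it crosses the z-axis at the gridline z = 0; one y-axis crossing is at y = 0.
(e) Assembling these constraints gives the stated polynomial.

2*x^2 + 3*y^2 - 3*z^2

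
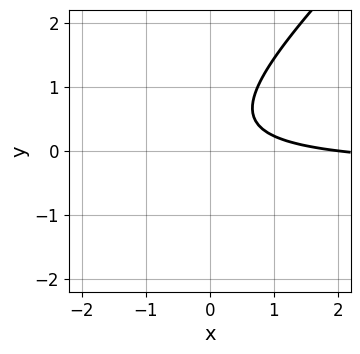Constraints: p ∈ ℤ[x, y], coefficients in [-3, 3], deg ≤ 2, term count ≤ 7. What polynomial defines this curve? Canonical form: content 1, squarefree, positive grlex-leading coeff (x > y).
3*x*y - 3*y^2 + x + 2*y - 2

1. deg p = 2. The shape is more complex than any degree-1 curve.
2. Reading off the gridlines: it misses every integer gridline on the y-axis; one x-axis crossing is at x = 2.
3. Fitting integer coefficients to these (and the overall shape) gives p.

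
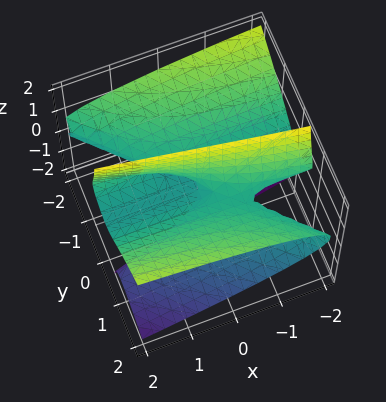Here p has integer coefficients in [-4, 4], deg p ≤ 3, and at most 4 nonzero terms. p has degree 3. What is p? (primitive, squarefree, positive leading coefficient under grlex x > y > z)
x*y^2 + y^3 - 3*y*z^2 - x*z

1. The degree is 3 — the shape is more complex than any degree-2 surface.
2. Against the integer gridlines: it crosses the y-axis at the gridline y = 0; the visible x-axis segment lies entirely on the surface; every point of the z-axis in the box is on the surface.
3. Assembling these constraints gives the stated polynomial.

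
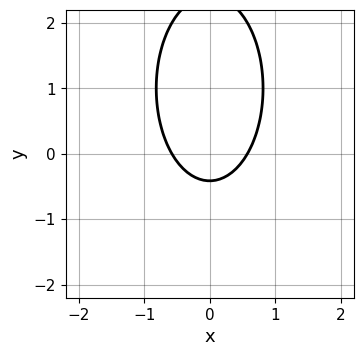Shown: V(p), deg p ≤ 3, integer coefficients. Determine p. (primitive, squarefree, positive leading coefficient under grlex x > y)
(a) The degree is 2 — a generic line meets the curve in up to 2 points.
(b) Symmetries: it's symmetric under x → −x, forcing even powers of x.
(c) Fitting integer coefficients to these (and the overall shape) gives p.

3*x^2 + y^2 - 2*y - 1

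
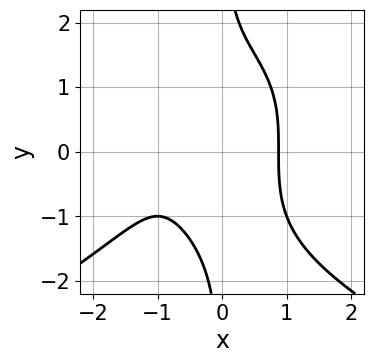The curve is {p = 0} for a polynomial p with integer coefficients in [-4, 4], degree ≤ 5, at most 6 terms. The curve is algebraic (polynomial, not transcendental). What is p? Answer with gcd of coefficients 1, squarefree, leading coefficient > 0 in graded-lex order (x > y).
x*y^3 + 2*x^3 + 2*x^2 - x - 2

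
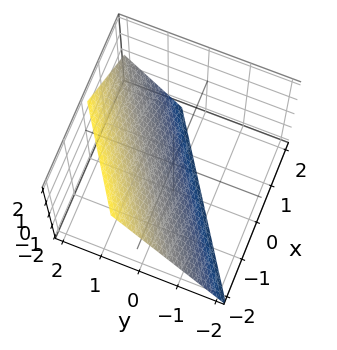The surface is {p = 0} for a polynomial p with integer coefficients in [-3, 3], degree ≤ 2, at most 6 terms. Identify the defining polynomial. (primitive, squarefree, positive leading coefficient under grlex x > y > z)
(a) Degree: every cross-section is a straight line — this is a plane, so deg p = 1.
(b) Reading off the gridlines: one x-axis crossing is at x = -1; it meets the z-axis at z = -1 (among the integer gridlines).
(c) Assembling these constraints gives the stated polynomial.

2*x - 3*y + 2*z + 2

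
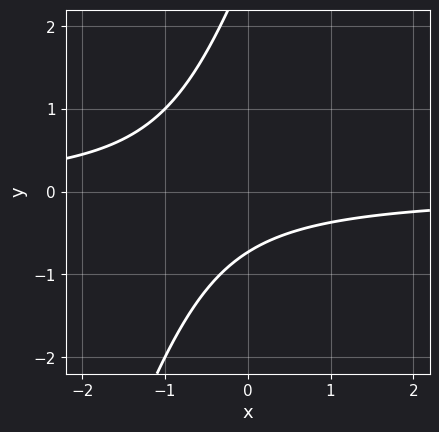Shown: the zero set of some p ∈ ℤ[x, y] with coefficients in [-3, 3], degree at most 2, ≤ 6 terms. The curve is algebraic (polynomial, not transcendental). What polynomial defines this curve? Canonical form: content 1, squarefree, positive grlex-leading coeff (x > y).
3*x*y - y^2 + 2*y + 2

1. Degree: a generic line meets the curve in up to 2 points, so deg p = 2.
2. Observable constraints: the curve avoids every integer x-axis point in the box.
3. These observations pin down the coefficients.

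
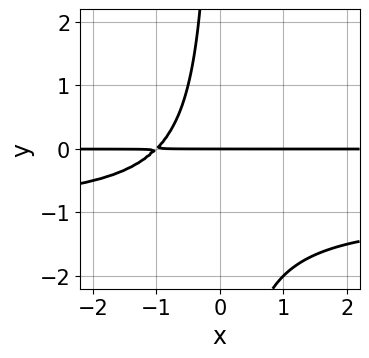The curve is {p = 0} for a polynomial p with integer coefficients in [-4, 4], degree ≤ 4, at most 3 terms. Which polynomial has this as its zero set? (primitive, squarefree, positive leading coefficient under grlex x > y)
deg p = 3. The shape is more complex than any degree-2 curve.
Observable constraints: the visible x-axis segment lies entirely on the curve; it crosses the y-axis at the gridline y = 0.
Assembling these constraints gives the stated polynomial.

x*y^2 + x*y + y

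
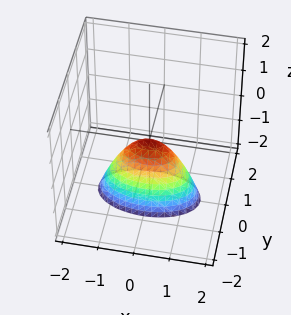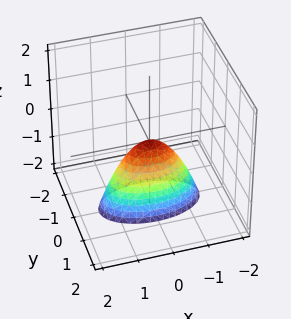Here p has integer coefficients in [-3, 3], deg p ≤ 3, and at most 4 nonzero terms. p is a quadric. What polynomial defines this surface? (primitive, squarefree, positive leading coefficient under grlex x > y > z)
(a) Degree: a paraboloid; a quadric, so deg p = 2.
(b) Symmetries: mirror symmetry x ↦ −x ⇒ only even powers of x; the y ↦ −y reflection is a symmetry, so y appears only in even powers.
(c) From the visible intercepts: it crosses the x-axis at the gridline x = 0; it crosses the y-axis at the gridline y = 0; it meets the z-axis at z = 0 (among the integer gridlines).
(d) Fitting integer coefficients to these (and the overall shape) gives p.

x^2 + 3*y^2 + z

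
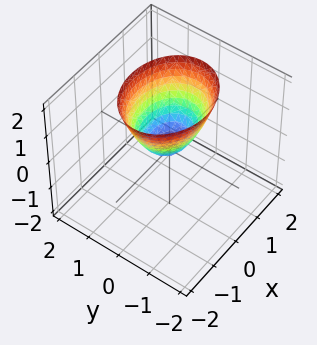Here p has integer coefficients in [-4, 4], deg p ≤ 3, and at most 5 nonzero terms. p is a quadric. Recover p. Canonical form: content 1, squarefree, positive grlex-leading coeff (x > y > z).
1. The degree is 2 — a paraboloid; a quadric.
2. Symmetries: it's symmetric under x → −x, forcing even powers of x; mirror symmetry y ↦ −y ⇒ only even powers of y.
3. From the axis intercepts and sections: one z-axis crossing is at z = 0; one y-axis crossing is at y = 0.
4. Matching integer coefficients to the picture gives p.

2*x^2 + 3*y^2 - 2*z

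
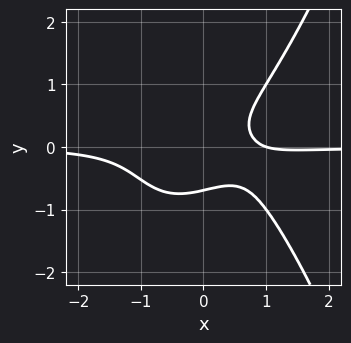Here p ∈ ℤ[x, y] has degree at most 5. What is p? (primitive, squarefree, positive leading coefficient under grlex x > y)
3*x^3*y - 3*y^3 + x - 1

(a) Degree: no degree-3 curve has this shape, so deg p = 4.
(b) Checking where it meets the axes: one x-axis crossing is at x = 1.
(c) Assembling these constraints gives the stated polynomial.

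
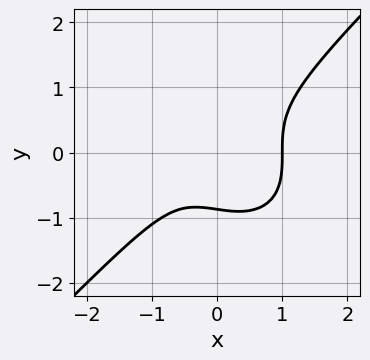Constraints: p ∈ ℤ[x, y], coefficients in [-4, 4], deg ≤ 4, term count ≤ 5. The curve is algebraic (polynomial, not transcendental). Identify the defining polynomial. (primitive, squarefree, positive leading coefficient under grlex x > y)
Degree: no degree-2 curve has this shape, so deg p = 3.
Observable constraints: one x-axis crossing is at x = 1.
Solving for integer coefficients yields p as stated.

3*x^3 - 3*y^3 - x - 2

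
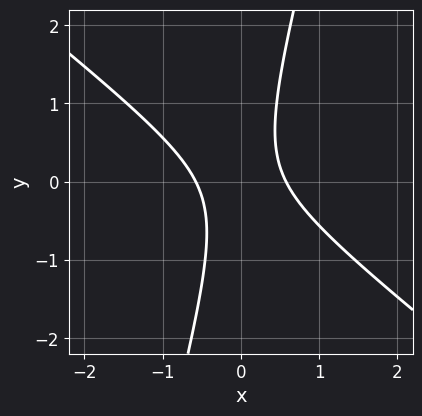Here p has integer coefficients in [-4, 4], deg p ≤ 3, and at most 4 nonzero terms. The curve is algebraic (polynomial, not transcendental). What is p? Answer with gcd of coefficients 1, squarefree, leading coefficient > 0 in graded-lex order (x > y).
3*x^2 + 3*x*y - y^2 - 1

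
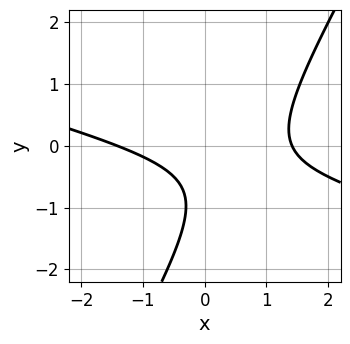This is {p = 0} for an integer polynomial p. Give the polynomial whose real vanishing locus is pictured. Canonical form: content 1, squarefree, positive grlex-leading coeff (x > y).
1. deg p = 2. The shape is more complex than any degree-1 curve.
2. Observable constraints: it misses every integer gridline on the y-axis.
3. Solving for integer coefficients yields p as stated.

x^2 + 3*x*y - 2*y^2 - 3*y - 2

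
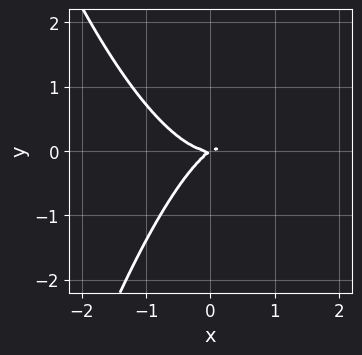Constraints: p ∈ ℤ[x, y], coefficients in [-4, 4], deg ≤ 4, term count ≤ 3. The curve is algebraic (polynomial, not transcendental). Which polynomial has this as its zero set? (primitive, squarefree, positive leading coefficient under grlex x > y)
First, deg p = 3. The shape is more complex than any degree-2 curve.
Next, checking where it meets the axes: one y-axis crossing is at y = 0; it meets the x-axis at x = 0 (among the integer gridlines).
Finally, the integer polynomial consistent with all of this is the stated p.

3*x^3 - 2*x*y + 3*y^2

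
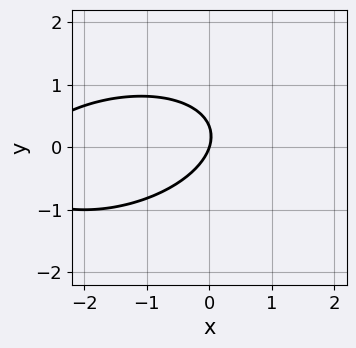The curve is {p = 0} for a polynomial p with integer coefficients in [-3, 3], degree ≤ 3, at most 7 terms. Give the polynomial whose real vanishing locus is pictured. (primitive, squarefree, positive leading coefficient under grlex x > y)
(a) Degree: the shape is more complex than any degree-1 curve, so deg p = 2.
(b) From the visible intercepts: it crosses the x-axis at the gridline x = 0; it crosses the y-axis at the gridline y = 0.
(c) Putting this together gives p.

x^2 - x*y + 3*y^2 + 3*x - y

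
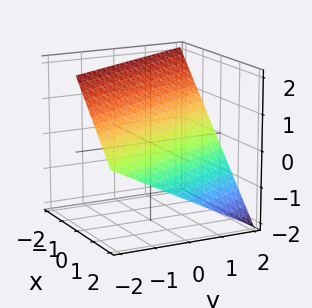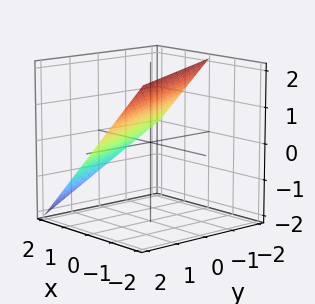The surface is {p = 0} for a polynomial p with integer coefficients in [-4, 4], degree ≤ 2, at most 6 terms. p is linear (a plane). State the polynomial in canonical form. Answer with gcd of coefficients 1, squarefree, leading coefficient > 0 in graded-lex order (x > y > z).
2*x + y + 2*z - 2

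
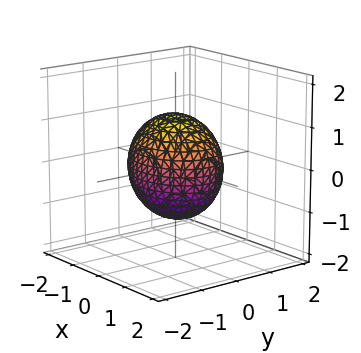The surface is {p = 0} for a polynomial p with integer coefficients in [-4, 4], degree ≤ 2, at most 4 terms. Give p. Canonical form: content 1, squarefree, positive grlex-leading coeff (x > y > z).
(a) The degree is 2 — bounded and convex; a quadric.
(b) Symmetries: the z ↦ −z reflection is a symmetry, so z appears only in even powers; the y ↦ −y reflection is a symmetry, so y appears only in even powers; the x ↦ −x reflection is a symmetry, so x appears only in even powers.
(c) Against the integer gridlines: among the integer gridlines, it crosses the y-axis at y ∈ {-1, 1}.
(d) Together with the visible shape, these determine p as stated.

2*x^2 + 3*y^2 + 2*z^2 - 3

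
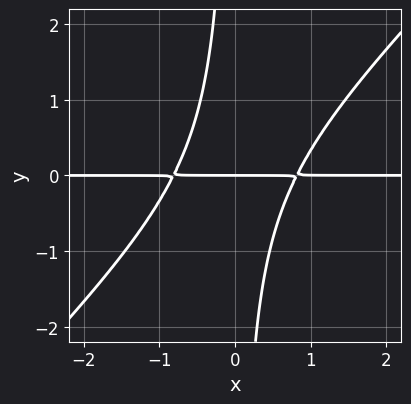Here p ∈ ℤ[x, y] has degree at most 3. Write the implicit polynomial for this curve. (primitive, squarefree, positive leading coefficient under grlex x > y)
3*x^2*y - 3*x*y^2 - 2*y

Degree: the shape is more complex than any degree-2 curve, so deg p = 3.
Checking where it meets the axes: the visible x-axis segment lies entirely on the curve; it meets the y-axis at y = 0 (among the integer gridlines).
These observations pin down the coefficients.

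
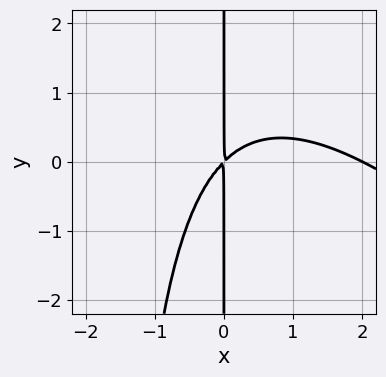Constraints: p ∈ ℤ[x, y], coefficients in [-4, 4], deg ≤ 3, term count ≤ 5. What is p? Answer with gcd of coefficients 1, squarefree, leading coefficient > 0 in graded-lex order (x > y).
(a) deg p = 3.
(b) Checking where it meets the axes: every point of the y-axis in the box is on the curve; one x-axis crossing is at x = 2.
(c) Solving for integer coefficients yields p as stated.

x^3 + x^2*y - 2*x^2 + 2*x*y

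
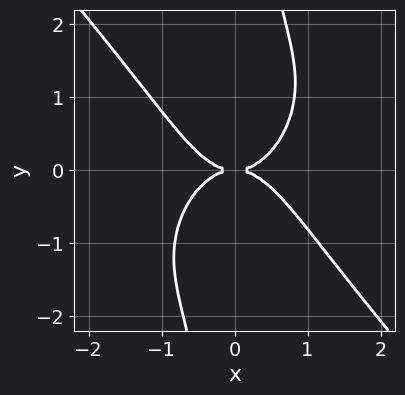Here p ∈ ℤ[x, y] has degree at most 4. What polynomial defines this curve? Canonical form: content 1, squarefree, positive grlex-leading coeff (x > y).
3*x^4 + 2*x*y^3 - 3*y^2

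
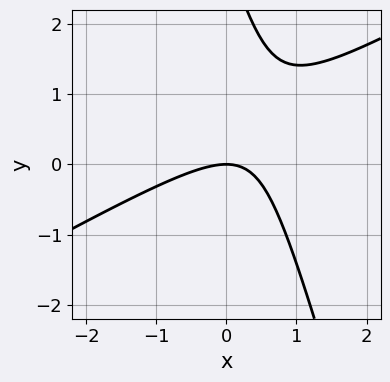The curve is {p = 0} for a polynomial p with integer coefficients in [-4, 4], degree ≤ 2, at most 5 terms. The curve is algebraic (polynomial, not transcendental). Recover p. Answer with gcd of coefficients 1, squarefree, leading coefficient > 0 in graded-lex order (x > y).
2*x^2 - 3*x*y - y^2 + 3*y

Degree: a generic line meets the curve in up to 2 points, so deg p = 2.
Against the integer gridlines: it crosses the y-axis at the gridline y = 0; it crosses the x-axis at the gridline x = 0.
Assembling these constraints gives the stated polynomial.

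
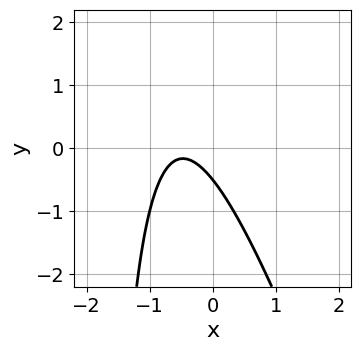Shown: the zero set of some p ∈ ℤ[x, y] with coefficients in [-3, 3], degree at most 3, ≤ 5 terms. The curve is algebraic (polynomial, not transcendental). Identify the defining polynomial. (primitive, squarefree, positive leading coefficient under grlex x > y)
3*x^2 + x*y + 3*x + 2*y + 1

1. Degree: no degree-1 curve has this shape, so deg p = 2.
2. Checking where it meets the axes: no x-intercept at any integer in the box.
3. Fitting integer coefficients to these (and the overall shape) gives p.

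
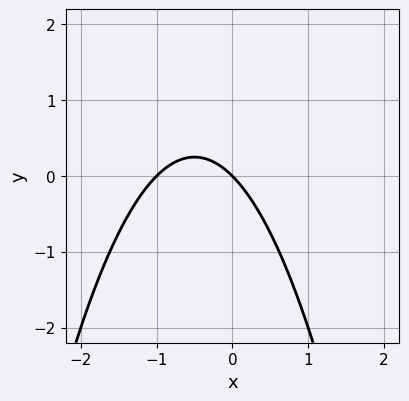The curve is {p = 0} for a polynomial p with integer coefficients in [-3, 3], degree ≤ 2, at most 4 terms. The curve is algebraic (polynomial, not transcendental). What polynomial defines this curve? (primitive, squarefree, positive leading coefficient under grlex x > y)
x^2 + x + y

First, the degree is 2 — no degree-1 curve has this shape.
Then, from the visible intercepts: one y-axis crossing is at y = 0; the x-axis gridline crossings are at x ∈ {-1, 0}.
Finally, solving for integer coefficients yields p as stated.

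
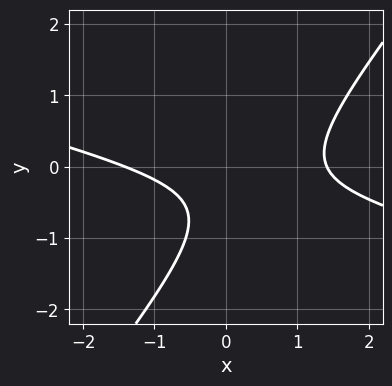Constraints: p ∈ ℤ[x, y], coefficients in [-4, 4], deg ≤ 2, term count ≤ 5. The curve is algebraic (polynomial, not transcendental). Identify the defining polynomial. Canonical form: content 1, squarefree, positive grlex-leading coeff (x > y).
(a) The degree is 2 — a generic line meets the curve in up to 2 points.
(b) From the visible intercepts: the curve avoids every integer y-axis point in the box.
(c) Together with the visible shape, these determine p as stated.

x^2 + 3*x*y - 3*y^2 - 3*y - 2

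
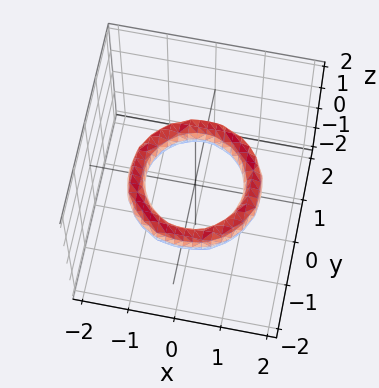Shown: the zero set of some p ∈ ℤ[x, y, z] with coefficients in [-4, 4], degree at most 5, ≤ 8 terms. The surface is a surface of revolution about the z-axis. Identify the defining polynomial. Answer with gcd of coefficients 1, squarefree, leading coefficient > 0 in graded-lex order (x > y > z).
x^4 + 2*x^2*y^2 + y^4 - 3*x^2 - 3*y^2 + 2*z^2 + 2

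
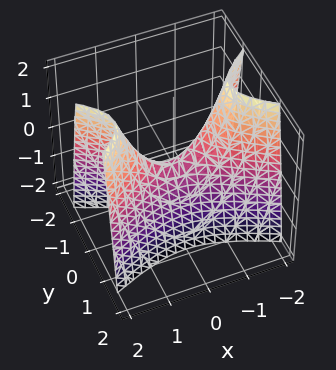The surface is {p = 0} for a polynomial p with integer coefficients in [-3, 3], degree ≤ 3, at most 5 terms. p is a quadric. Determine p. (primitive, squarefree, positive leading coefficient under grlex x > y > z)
x^2 - 3*y^2 - z

Degree: a hyperbolic paraboloid; a quadric, so deg p = 2.
Symmetries: the x ↦ −x reflection is a symmetry, so x appears only in even powers; mirror symmetry y ↦ −y ⇒ only even powers of y.
From the axis intercepts and sections: it crosses the z-axis at the gridline z = 0; it crosses the x-axis at the gridline x = 0; it crosses the y-axis at the gridline y = 0.
Matching integer coefficients to the picture gives p.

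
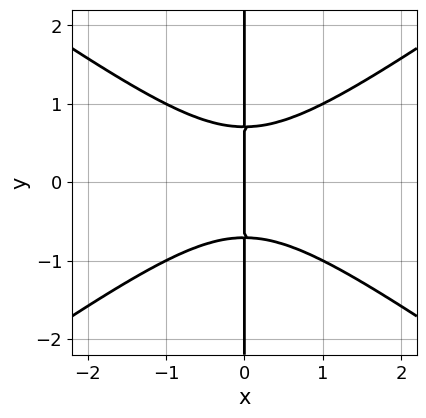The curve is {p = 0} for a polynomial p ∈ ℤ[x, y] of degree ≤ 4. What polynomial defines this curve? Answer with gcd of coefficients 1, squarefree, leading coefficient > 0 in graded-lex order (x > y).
x^3 - 2*x*y^2 + x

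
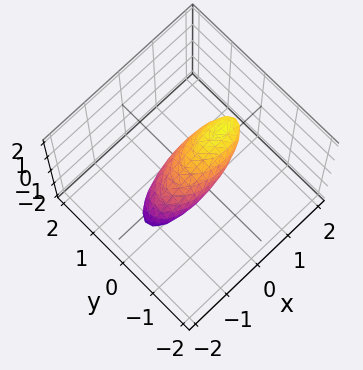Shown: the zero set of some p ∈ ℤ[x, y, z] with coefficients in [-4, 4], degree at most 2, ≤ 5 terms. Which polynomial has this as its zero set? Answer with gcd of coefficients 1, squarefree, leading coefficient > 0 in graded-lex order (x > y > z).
1. Degree: no degree-1 surface has this shape, so deg p = 2.
2. From the visible intercepts: the x-axis gridline crossings are at x ∈ {-1, 1}.
3. Together with the visible shape, these determine p as stated.

x^2 - 2*x*z + 3*y^2 + 2*z^2 - 1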